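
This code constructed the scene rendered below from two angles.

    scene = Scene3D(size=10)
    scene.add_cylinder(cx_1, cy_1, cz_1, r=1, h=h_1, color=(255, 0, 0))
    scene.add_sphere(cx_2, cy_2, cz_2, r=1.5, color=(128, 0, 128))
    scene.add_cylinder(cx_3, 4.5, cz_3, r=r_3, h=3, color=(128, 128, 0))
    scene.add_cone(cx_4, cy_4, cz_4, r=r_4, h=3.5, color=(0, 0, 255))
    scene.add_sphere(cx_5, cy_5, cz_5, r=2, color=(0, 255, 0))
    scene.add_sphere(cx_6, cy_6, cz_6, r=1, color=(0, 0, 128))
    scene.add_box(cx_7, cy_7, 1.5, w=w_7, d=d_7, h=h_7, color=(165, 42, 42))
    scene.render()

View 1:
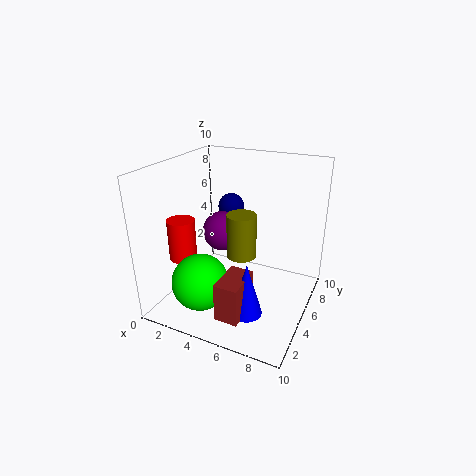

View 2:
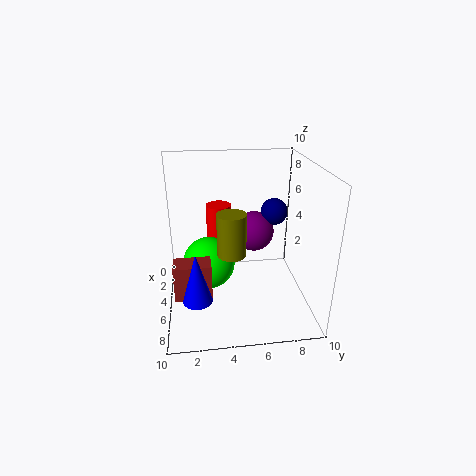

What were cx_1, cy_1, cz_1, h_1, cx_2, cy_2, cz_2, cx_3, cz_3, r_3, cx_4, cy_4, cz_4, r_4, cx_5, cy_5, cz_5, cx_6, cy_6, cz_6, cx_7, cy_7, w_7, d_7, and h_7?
cx_1 = 1, cy_1 = 4, cz_1 = 3, h_1 = 3, cx_2 = 3, cy_2 = 6.5, cz_2 = 4.5, cx_3 = 5.5, cz_3 = 4, r_3 = 1, cx_4 = 7, cy_4 = 2, cz_4 = 1.5, r_4 = 1, cx_5 = 3, cy_5 = 3, cz_5 = 2, cx_6 = 3, cy_6 = 8, cz_6 = 6, cx_7 = 5.5, cy_7 = 0.5, w_7 = 1.5, d_7 = 2.5, h_7 = 2.5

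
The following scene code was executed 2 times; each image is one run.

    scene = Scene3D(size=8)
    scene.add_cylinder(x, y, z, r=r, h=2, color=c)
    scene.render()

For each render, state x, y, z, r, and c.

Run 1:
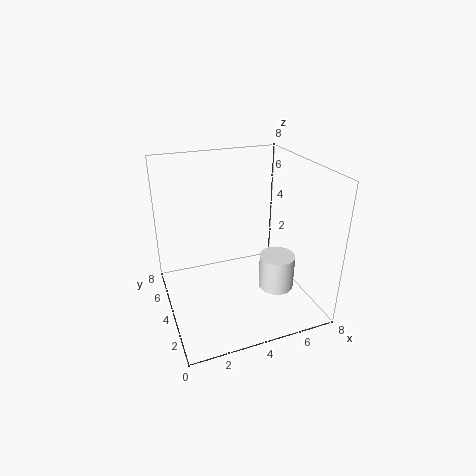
x = 6; y = 3; z = 1; r = 1; c = 'white'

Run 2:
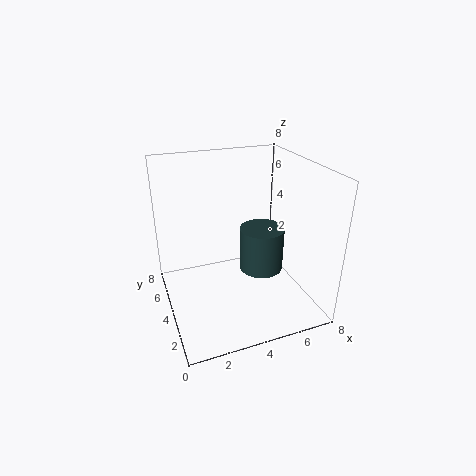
x = 4; y = 1; z = 4; r = 1; c = 'darkslategray'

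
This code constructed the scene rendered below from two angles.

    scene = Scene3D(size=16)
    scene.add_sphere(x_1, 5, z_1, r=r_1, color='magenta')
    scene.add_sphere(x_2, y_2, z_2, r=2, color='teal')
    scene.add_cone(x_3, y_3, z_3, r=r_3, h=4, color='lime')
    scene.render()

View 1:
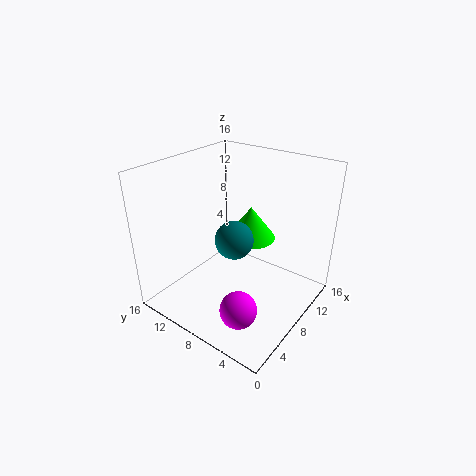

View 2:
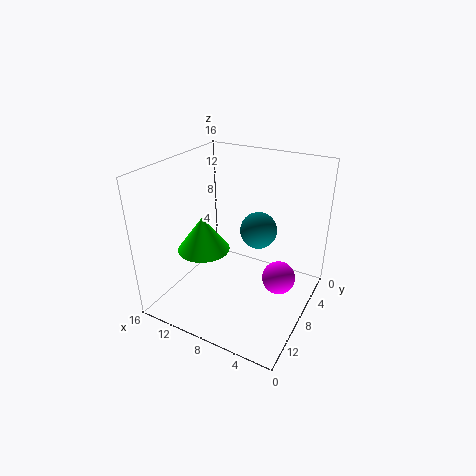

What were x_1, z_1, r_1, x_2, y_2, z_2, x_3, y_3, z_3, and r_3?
x_1 = 4; z_1 = 2; r_1 = 2; x_2 = 6; y_2 = 7; z_2 = 9; x_3 = 12; y_3 = 9; z_3 = 6; r_3 = 3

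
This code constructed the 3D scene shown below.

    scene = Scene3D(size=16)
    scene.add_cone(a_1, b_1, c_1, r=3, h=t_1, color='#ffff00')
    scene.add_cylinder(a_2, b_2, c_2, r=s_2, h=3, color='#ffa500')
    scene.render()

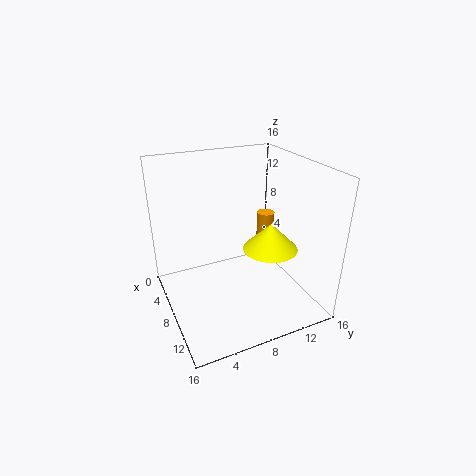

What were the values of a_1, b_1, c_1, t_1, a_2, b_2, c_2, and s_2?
a_1 = 10, b_1 = 11, c_1 = 7, t_1 = 3, a_2 = 7, b_2 = 12, c_2 = 7, s_2 = 1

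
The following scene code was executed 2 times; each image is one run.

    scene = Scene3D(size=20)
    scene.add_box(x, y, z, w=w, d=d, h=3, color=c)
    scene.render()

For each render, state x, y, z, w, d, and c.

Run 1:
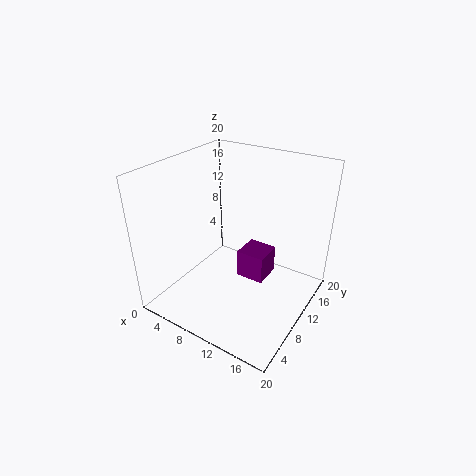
x = 15
y = 2
z = 11
w = 3
d = 3
c = 'purple'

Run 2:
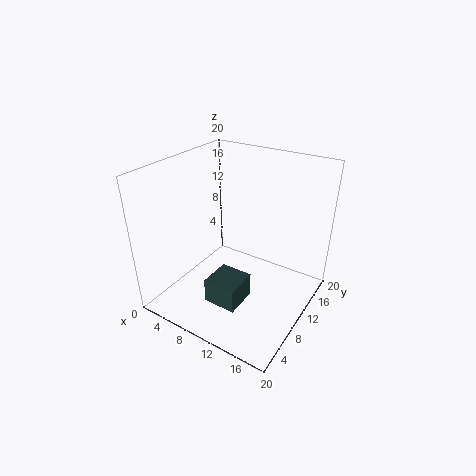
x = 11
y = 1
z = 6
w = 4
d = 4
c = 'darkslategray'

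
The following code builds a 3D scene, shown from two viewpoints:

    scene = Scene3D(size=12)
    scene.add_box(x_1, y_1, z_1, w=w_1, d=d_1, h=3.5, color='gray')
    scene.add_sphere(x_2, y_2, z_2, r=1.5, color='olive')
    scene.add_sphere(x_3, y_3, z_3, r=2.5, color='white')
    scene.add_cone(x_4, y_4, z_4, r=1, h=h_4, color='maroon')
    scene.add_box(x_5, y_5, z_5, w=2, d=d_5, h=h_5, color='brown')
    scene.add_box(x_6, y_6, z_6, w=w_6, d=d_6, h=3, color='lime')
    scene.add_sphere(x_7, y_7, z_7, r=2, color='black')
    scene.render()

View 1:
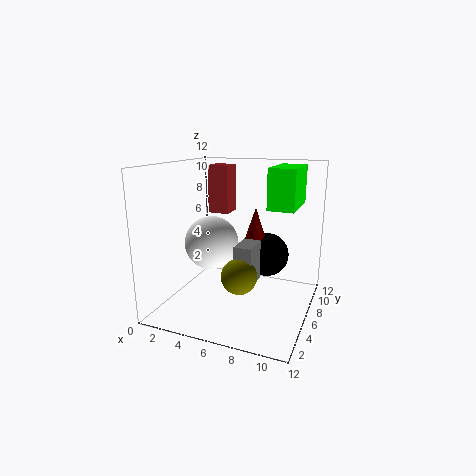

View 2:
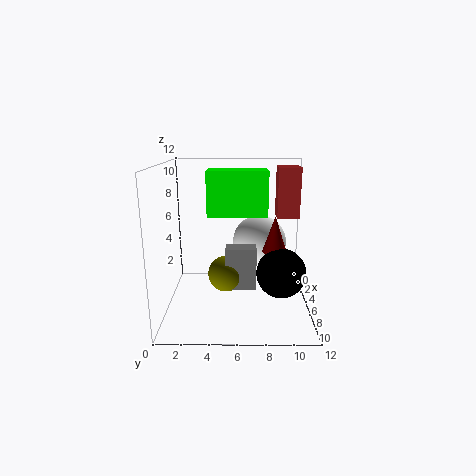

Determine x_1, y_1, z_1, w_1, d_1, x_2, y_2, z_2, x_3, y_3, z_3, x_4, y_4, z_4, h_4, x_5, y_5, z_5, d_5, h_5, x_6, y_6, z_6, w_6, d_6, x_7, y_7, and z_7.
x_1 = 6
y_1 = 5
z_1 = 2
w_1 = 1.5
d_1 = 2.5
x_2 = 6.5
y_2 = 5
z_2 = 3
x_3 = 2.5
y_3 = 8
z_3 = 4.5
x_4 = 6.5
y_4 = 9
z_4 = 5
h_4 = 3
x_5 = 1.5
y_5 = 9.5
z_5 = 7
d_5 = 2
h_5 = 4.5
x_6 = 9
y_6 = 4
z_6 = 9
w_6 = 2
d_6 = 4
x_7 = 7.5
y_7 = 9.5
z_7 = 3.5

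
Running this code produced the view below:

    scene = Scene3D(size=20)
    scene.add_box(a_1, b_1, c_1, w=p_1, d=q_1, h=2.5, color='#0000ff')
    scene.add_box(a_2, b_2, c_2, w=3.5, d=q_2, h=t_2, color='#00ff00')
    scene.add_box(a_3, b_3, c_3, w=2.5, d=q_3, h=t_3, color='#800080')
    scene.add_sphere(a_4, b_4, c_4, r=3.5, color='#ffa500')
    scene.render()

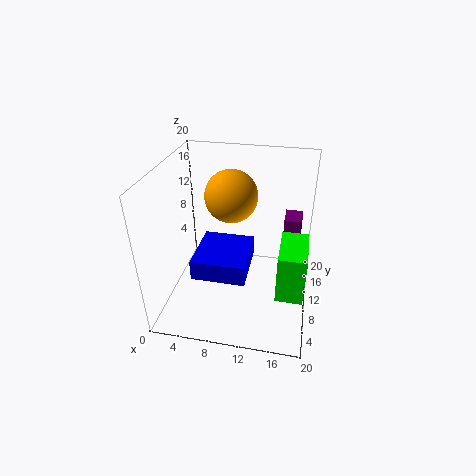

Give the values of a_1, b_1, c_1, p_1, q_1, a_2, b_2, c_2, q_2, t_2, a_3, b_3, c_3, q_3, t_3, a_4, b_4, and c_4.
a_1 = 6
b_1 = 1.5
c_1 = 9
p_1 = 6.5
q_1 = 7
a_2 = 16
b_2 = 4
c_2 = 5
q_2 = 6.5
t_2 = 6.5
a_3 = 16
b_3 = 13.5
c_3 = 8.5
q_3 = 3.5
t_3 = 3
a_4 = 9
b_4 = 10.5
c_4 = 16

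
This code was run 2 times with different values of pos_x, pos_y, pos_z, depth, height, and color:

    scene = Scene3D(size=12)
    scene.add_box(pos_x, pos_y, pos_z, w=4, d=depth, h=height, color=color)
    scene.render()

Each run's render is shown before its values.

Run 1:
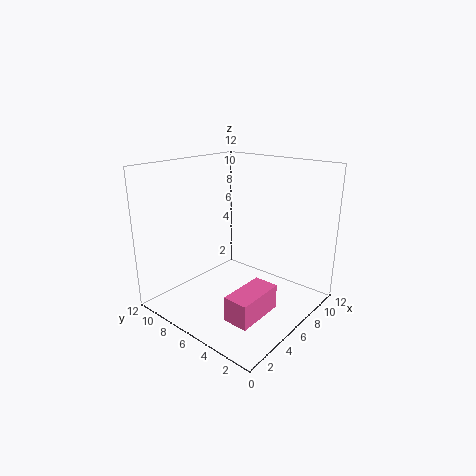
pos_x = 2
pos_y = 2
pos_z = 1
depth = 2
height = 2
color = 'hotpink'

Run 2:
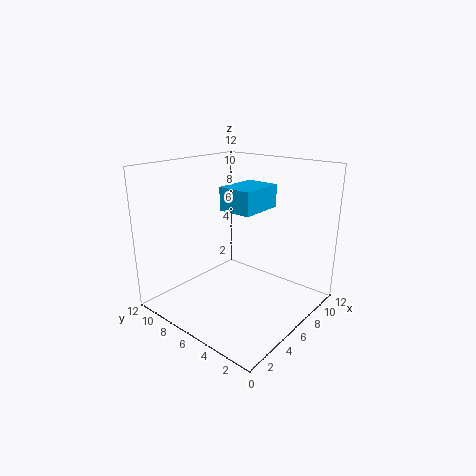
pos_x = 6
pos_y = 5
pos_z = 8
depth = 3
height = 2
color = 'deepskyblue'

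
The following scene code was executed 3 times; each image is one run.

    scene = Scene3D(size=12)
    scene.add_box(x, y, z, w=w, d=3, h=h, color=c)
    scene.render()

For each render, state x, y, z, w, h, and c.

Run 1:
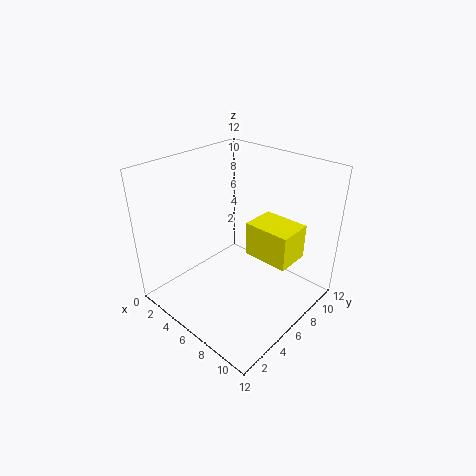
x = 6; y = 7; z = 4; w = 4; h = 3; c = 'yellow'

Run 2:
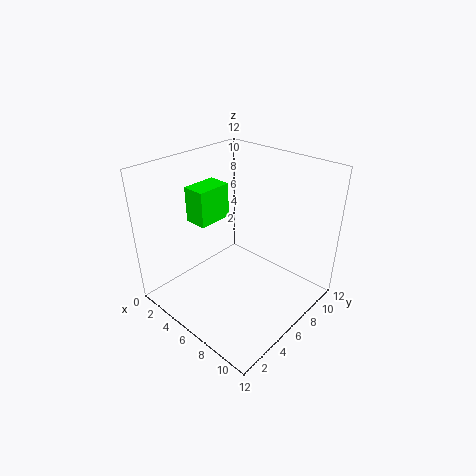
x = 2; y = 4; z = 7; w = 2; h = 3; c = 'lime'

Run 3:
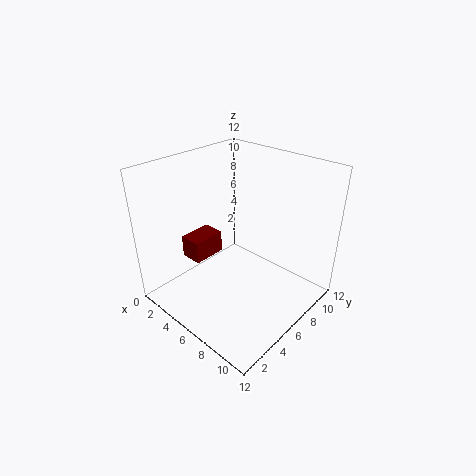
x = 1; y = 4; z = 3; w = 2; h = 2; c = 'maroon'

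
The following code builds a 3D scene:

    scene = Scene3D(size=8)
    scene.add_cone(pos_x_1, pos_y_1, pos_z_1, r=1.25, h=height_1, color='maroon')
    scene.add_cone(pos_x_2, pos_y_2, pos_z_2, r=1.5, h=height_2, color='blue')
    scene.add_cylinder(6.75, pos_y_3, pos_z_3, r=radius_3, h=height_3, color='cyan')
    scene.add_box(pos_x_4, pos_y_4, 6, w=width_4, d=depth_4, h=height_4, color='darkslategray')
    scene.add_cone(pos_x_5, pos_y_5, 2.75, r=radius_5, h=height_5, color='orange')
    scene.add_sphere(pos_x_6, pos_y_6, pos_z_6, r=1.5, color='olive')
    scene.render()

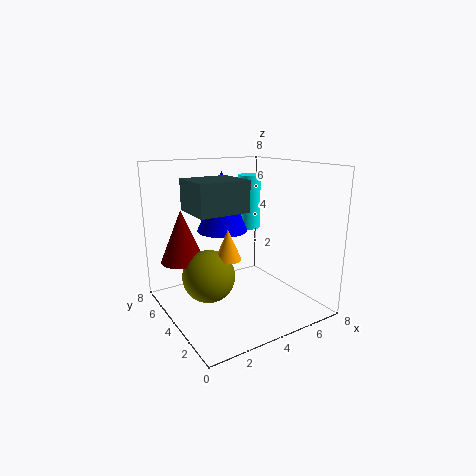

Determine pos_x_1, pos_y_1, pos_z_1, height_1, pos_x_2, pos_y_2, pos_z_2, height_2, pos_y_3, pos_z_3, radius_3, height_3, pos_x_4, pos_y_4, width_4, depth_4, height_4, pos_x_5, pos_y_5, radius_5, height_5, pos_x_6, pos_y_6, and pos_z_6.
pos_x_1 = 1.5; pos_y_1 = 6; pos_z_1 = 2.5; height_1 = 3; pos_x_2 = 4; pos_y_2 = 5.75; pos_z_2 = 4; height_2 = 3.5; pos_y_3 = 7; pos_z_3 = 3.5; radius_3 = 0.75; height_3 = 3.5; pos_x_4 = 0.75; pos_y_4 = 1.75; width_4 = 2.5; depth_4 = 2.25; height_4 = 1.5; pos_x_5 = 3.5; pos_y_5 = 4.25; radius_5 = 0.75; height_5 = 1.75; pos_x_6 = 2.5; pos_y_6 = 4.75; pos_z_6 = 1.75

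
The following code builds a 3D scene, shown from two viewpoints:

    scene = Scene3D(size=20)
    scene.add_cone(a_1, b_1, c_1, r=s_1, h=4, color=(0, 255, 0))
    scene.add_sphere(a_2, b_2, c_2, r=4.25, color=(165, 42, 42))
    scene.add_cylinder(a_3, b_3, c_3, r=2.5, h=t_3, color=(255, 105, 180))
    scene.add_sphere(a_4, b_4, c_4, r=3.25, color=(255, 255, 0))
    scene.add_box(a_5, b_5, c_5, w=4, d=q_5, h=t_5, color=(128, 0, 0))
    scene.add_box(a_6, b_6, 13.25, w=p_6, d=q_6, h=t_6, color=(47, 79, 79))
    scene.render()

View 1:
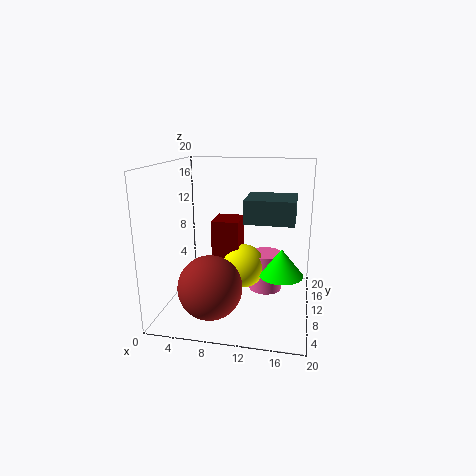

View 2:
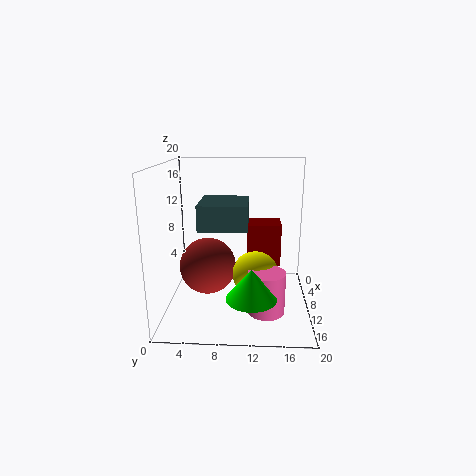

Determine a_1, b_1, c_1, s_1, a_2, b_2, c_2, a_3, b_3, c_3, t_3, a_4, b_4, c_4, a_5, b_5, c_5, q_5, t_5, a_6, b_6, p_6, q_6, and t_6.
a_1 = 16; b_1 = 12; c_1 = 4; s_1 = 3.25; a_2 = 7.25; b_2 = 5.25; c_2 = 4.5; a_3 = 13.5; b_3 = 14; c_3 = 0.75; t_3 = 5.75; a_4 = 10.25; b_4 = 12.5; c_4 = 4.75; a_5 = 5.75; b_5 = 11.25; c_5 = 5.75; q_5 = 4.75; t_5 = 6; a_6 = 11.5; b_6 = 5.75; p_6 = 6.25; q_6 = 5.75; t_6 = 3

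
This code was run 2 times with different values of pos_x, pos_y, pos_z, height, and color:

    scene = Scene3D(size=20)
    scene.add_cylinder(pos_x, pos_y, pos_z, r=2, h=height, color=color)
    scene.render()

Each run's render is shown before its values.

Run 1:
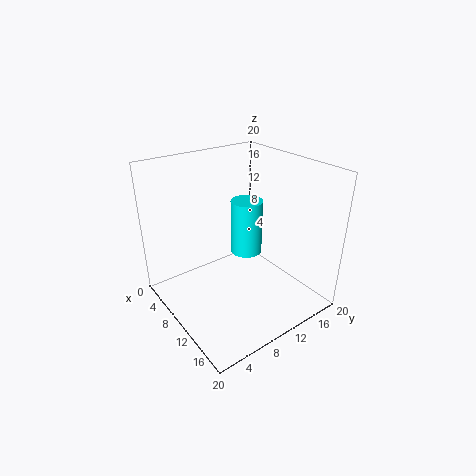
pos_x = 12.5, pos_y = 9.5, pos_z = 9.5, height = 7, color = 'cyan'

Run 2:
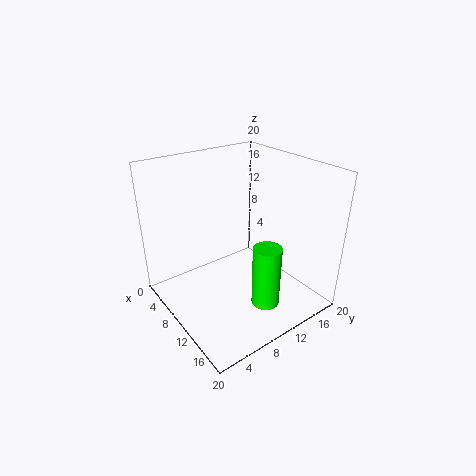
pos_x = 14, pos_y = 12, pos_z = 0.5, height = 9, color = 'lime'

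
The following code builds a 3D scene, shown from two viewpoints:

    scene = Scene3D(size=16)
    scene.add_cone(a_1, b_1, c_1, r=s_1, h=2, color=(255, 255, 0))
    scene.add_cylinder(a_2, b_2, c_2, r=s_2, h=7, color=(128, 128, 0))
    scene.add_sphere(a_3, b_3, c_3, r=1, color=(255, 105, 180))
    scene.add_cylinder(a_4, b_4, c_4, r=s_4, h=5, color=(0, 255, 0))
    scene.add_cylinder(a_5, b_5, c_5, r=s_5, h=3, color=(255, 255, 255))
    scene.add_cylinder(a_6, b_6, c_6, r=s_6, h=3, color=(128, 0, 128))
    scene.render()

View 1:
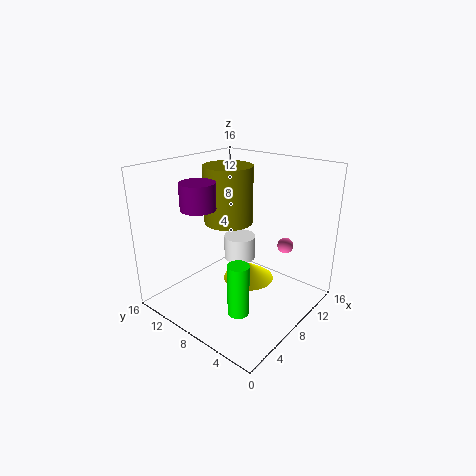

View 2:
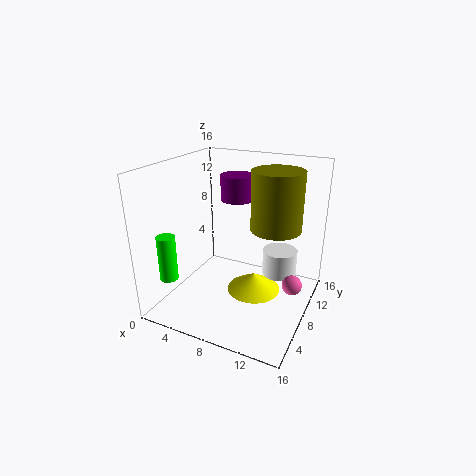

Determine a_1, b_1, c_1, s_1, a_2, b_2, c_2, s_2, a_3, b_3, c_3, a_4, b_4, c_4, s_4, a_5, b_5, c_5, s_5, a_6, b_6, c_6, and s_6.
a_1 = 10
b_1 = 8
c_1 = 2
s_1 = 3
a_2 = 11
b_2 = 12
c_2 = 8
s_2 = 3
a_3 = 15
b_3 = 6
c_3 = 5
a_4 = 2
b_4 = 3
c_4 = 4
s_4 = 1
a_5 = 12
b_5 = 11
c_5 = 3
s_5 = 2
a_6 = 6
b_6 = 12
c_6 = 11
s_6 = 2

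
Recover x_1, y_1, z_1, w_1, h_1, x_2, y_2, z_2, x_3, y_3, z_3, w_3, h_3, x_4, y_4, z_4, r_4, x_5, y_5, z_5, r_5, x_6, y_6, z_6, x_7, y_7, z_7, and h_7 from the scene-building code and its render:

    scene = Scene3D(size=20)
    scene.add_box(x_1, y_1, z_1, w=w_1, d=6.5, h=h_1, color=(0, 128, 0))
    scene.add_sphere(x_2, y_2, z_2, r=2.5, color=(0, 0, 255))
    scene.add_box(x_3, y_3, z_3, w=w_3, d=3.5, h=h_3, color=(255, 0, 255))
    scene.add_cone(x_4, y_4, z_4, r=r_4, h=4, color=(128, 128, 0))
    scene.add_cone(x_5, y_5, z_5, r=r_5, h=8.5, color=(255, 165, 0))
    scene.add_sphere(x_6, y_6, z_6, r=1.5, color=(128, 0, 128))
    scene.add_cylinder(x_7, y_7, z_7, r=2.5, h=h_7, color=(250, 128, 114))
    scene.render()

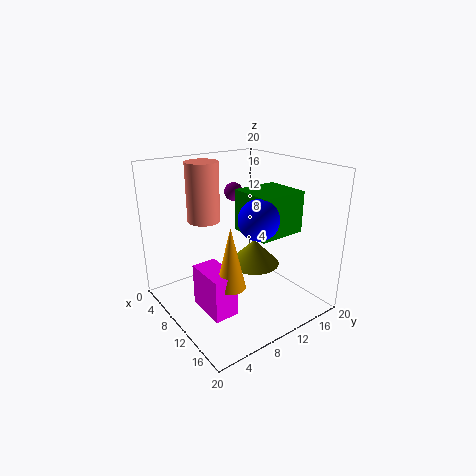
x_1 = 10, y_1 = 9.5, z_1 = 11.5, w_1 = 6, h_1 = 5.5, x_2 = 15.5, y_2 = 9, z_2 = 14.5, x_3 = 7.5, y_3 = 4, z_3 = 0.5, w_3 = 6, h_3 = 6, x_4 = 7.5, y_4 = 15, z_4 = 3.5, r_4 = 4, x_5 = 12.5, y_5 = 7, z_5 = 4.5, r_5 = 2, x_6 = 2, y_6 = 15, z_6 = 14, x_7 = 2.5, y_7 = 9, z_7 = 10.5, h_7 = 9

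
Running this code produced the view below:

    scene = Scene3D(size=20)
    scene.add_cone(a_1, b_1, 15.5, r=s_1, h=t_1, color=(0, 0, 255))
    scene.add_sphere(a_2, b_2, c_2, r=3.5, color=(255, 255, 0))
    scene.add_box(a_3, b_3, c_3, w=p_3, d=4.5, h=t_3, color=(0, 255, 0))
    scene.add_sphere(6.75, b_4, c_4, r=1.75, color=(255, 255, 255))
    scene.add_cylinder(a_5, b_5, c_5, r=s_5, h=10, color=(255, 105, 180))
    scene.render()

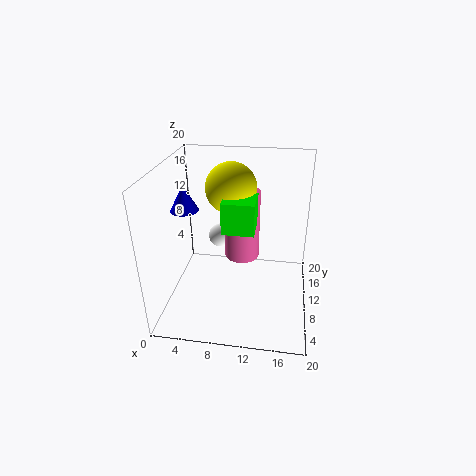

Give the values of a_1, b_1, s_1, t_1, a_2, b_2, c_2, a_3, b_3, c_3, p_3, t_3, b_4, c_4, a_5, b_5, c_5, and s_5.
a_1 = 4
b_1 = 6.25
s_1 = 1.75
t_1 = 3.25
a_2 = 8.75
b_2 = 12
c_2 = 16.5
a_3 = 8.25
b_3 = 7
c_3 = 12
p_3 = 4.25
t_3 = 4.25
b_4 = 13.5
c_4 = 8.25
a_5 = 10.25
b_5 = 12.25
c_5 = 6
s_5 = 2.5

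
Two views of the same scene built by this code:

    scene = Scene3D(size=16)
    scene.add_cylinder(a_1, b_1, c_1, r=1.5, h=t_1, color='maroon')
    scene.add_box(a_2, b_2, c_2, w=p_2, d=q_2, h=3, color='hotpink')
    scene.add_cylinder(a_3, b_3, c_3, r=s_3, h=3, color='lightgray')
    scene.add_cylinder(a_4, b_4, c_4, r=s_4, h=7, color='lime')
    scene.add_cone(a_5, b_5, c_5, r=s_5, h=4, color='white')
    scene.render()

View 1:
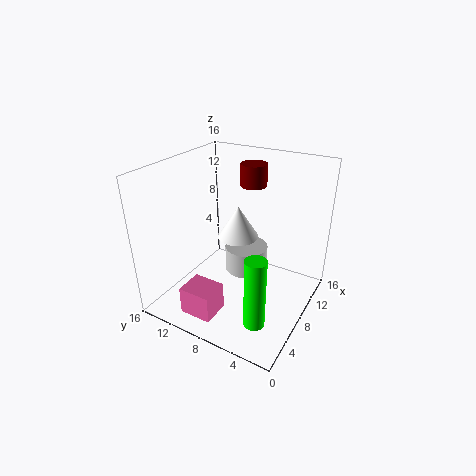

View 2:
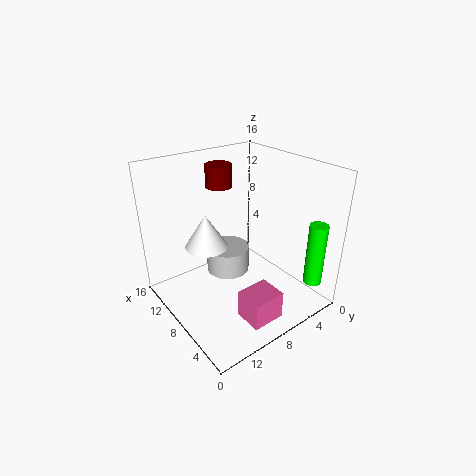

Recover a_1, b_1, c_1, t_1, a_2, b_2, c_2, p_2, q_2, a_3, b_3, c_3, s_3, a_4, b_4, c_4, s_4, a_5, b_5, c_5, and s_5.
a_1 = 11.5
b_1 = 8
c_1 = 13
t_1 = 2.5
a_2 = 1
b_2 = 7.5
c_2 = 1.5
p_2 = 3
q_2 = 3.5
a_3 = 10
b_3 = 8
c_3 = 3
s_3 = 2.5
a_4 = 1.5
b_4 = 2.5
c_4 = 3.5
s_4 = 1
a_5 = 11.5
b_5 = 10
c_5 = 6
s_5 = 2.5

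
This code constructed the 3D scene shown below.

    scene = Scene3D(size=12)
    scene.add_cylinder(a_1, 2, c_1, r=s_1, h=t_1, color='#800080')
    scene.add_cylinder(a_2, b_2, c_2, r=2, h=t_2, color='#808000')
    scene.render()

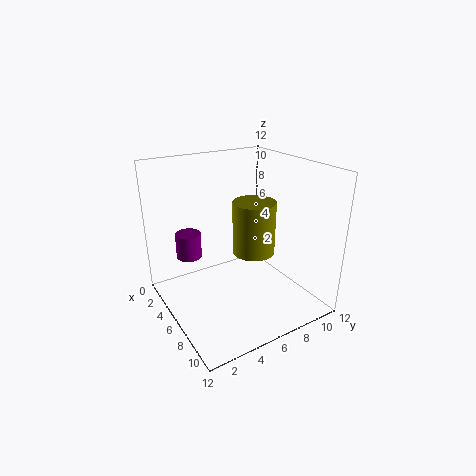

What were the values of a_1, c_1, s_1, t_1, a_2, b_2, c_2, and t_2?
a_1 = 5
c_1 = 5
s_1 = 1
t_1 = 2
a_2 = 4
b_2 = 9
c_2 = 3
t_2 = 5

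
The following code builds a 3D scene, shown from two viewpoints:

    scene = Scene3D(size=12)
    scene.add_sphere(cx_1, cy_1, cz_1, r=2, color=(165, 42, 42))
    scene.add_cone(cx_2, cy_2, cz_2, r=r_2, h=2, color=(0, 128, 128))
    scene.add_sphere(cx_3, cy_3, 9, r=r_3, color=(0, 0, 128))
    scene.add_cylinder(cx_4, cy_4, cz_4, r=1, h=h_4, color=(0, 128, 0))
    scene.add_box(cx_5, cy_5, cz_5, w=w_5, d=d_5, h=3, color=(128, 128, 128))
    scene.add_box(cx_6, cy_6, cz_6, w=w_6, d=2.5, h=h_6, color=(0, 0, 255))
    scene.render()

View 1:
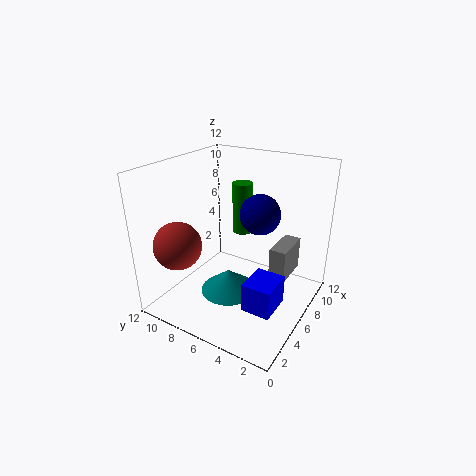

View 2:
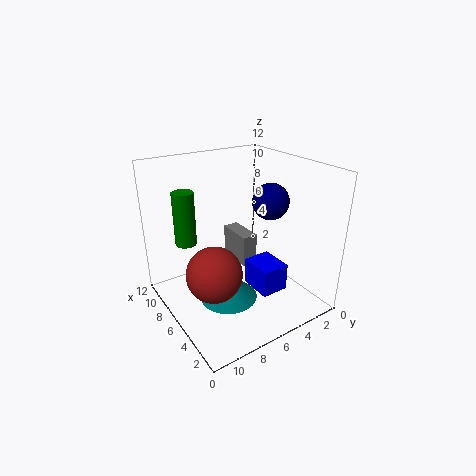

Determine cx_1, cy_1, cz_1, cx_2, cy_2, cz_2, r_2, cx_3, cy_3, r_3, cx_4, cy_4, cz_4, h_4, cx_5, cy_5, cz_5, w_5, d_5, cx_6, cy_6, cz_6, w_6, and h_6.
cx_1 = 3
cy_1 = 10
cz_1 = 5.5
cx_2 = 6
cy_2 = 7
cz_2 = 0.5
r_2 = 2.5
cx_3 = 5
cy_3 = 3.5
r_3 = 1.5
cx_4 = 11
cy_4 = 8.5
cz_4 = 4
h_4 = 5
cx_5 = 8
cy_5 = 2.5
cz_5 = 1.5
w_5 = 3.5
d_5 = 1.5
cx_6 = 4
cy_6 = 2
cz_6 = 0.5
w_6 = 3
h_6 = 2.5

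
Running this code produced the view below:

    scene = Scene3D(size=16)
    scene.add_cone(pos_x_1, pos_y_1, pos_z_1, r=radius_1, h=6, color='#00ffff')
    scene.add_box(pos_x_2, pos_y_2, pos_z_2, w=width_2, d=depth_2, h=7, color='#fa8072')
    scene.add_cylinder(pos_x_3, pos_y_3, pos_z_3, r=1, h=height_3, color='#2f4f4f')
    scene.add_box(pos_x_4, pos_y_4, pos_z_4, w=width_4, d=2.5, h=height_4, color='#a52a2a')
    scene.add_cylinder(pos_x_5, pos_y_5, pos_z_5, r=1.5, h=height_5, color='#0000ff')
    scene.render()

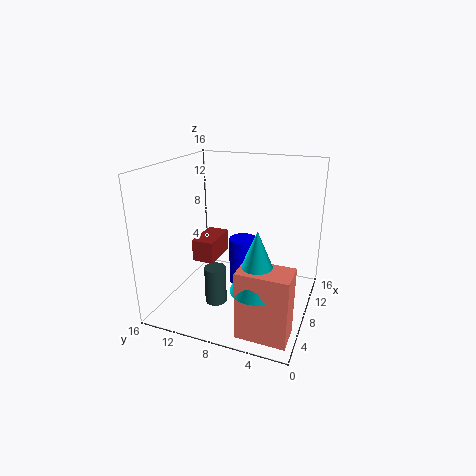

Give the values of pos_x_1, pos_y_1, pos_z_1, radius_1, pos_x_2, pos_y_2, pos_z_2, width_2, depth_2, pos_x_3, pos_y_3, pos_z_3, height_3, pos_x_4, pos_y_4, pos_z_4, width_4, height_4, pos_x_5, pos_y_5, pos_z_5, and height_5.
pos_x_1 = 2.5
pos_y_1 = 4
pos_z_1 = 5.5
radius_1 = 2.5
pos_x_2 = 0.5
pos_y_2 = 0.5
pos_z_2 = 1
width_2 = 3
depth_2 = 5
pos_x_3 = 1
pos_y_3 = 7.5
pos_z_3 = 4.5
height_3 = 3.5
pos_x_4 = 6.5
pos_y_4 = 10.5
pos_z_4 = 5
width_4 = 4.5
height_4 = 2.5
pos_x_5 = 7
pos_y_5 = 7
pos_z_5 = 3.5
height_5 = 5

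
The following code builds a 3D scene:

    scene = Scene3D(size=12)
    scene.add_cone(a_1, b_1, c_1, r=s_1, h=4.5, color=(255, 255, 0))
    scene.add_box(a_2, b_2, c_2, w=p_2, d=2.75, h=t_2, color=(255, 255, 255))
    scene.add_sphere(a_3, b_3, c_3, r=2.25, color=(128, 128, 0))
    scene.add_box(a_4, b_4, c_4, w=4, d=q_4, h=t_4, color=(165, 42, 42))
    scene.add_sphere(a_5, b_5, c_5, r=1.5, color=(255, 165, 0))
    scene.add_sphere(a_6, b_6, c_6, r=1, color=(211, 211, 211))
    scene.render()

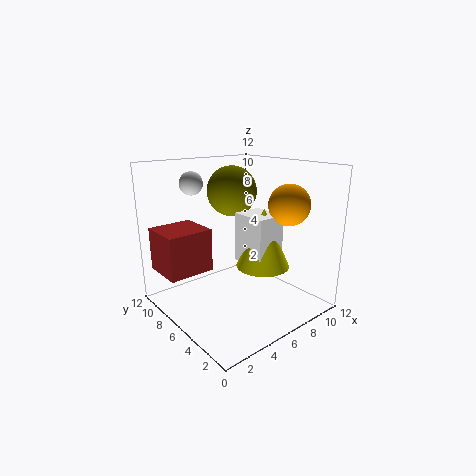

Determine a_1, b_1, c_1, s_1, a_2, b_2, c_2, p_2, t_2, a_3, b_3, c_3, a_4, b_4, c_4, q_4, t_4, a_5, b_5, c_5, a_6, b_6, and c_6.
a_1 = 5.75, b_1 = 2.75, c_1 = 4.75, s_1 = 2, a_2 = 4.5, b_2 = 1.75, c_2 = 5, p_2 = 2.25, t_2 = 3.75, a_3 = 7.75, b_3 = 9, c_3 = 9.25, a_4 = 0.75, b_4 = 8, c_4 = 2.75, q_4 = 3.75, t_4 = 3.75, a_5 = 7, b_5 = 1.5, c_5 = 9.5, a_6 = 4, b_6 = 9.75, c_6 = 10.25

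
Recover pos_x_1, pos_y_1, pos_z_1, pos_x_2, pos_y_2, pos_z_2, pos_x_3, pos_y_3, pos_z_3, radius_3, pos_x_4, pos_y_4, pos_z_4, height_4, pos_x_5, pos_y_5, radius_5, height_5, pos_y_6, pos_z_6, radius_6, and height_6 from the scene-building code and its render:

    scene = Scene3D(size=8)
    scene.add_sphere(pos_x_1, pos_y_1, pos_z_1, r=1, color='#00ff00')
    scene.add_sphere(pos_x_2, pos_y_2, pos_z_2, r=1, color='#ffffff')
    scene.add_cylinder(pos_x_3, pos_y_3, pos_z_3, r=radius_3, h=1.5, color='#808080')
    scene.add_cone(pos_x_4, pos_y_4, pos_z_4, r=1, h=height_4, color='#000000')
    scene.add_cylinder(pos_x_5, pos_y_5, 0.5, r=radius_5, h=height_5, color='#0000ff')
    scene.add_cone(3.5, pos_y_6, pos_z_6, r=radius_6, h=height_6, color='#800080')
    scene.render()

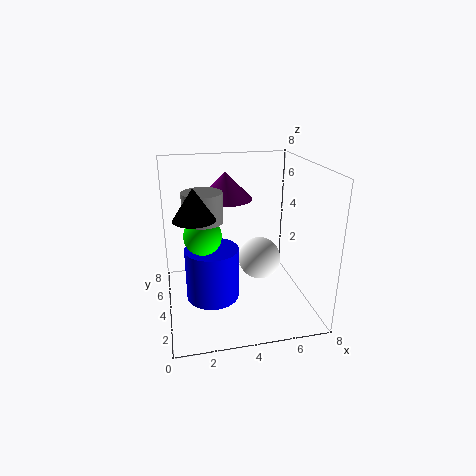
pos_x_1 = 2, pos_y_1 = 3.5, pos_z_1 = 4.5, pos_x_2 = 4.5, pos_y_2 = 1.5, pos_z_2 = 4, pos_x_3 = 2, pos_y_3 = 3, pos_z_3 = 5.5, radius_3 = 1, pos_x_4 = 1.5, pos_y_4 = 2, pos_z_4 = 6, height_4 = 1.5, pos_x_5 = 2.5, pos_y_5 = 4, radius_5 = 1.5, height_5 = 3, pos_y_6 = 5, pos_z_6 = 6, radius_6 = 1.5, height_6 = 1.5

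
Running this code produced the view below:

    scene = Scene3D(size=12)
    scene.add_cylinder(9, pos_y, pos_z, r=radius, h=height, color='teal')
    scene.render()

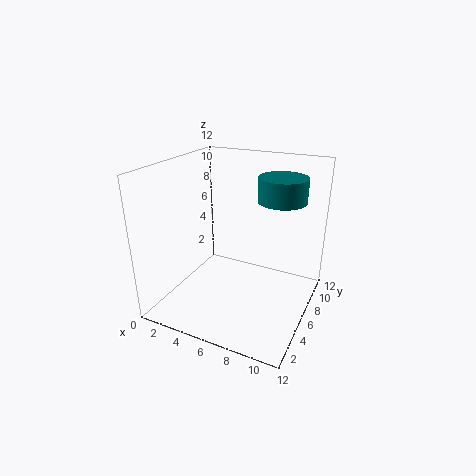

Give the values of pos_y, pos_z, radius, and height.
pos_y = 8
pos_z = 9
radius = 2
height = 2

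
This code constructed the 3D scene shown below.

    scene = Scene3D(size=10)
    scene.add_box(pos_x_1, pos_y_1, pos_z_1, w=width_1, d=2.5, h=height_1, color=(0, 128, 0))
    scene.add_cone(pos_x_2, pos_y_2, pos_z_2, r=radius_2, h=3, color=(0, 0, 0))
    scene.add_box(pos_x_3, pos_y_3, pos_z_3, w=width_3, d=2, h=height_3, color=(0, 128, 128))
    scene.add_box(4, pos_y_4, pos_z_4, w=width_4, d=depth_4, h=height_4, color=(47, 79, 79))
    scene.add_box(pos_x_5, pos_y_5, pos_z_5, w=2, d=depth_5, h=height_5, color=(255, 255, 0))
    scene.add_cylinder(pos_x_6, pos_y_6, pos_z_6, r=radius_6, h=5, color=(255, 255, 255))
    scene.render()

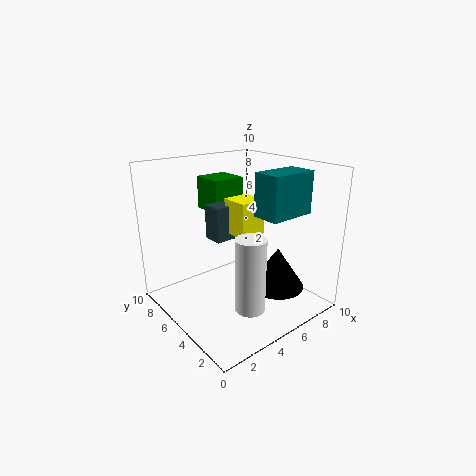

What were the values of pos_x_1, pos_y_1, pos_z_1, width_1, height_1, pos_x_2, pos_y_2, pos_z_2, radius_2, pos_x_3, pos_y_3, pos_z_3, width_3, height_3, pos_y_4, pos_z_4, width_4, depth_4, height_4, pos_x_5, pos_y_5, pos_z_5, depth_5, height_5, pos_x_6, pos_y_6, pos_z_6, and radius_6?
pos_x_1 = 5
pos_y_1 = 7.5
pos_z_1 = 6
width_1 = 2.5
height_1 = 2.5
pos_x_2 = 7.5
pos_y_2 = 3.5
pos_z_2 = 1
radius_2 = 2
pos_x_3 = 6
pos_y_3 = 2.5
pos_z_3 = 6.5
width_3 = 3.5
height_3 = 3
pos_y_4 = 6
pos_z_4 = 4.5
width_4 = 2.5
depth_4 = 1.5
height_4 = 2.5
pos_x_5 = 5
pos_y_5 = 4.5
pos_z_5 = 5
depth_5 = 2
height_5 = 2.5
pos_x_6 = 4
pos_y_6 = 2.5
pos_z_6 = 1
radius_6 = 1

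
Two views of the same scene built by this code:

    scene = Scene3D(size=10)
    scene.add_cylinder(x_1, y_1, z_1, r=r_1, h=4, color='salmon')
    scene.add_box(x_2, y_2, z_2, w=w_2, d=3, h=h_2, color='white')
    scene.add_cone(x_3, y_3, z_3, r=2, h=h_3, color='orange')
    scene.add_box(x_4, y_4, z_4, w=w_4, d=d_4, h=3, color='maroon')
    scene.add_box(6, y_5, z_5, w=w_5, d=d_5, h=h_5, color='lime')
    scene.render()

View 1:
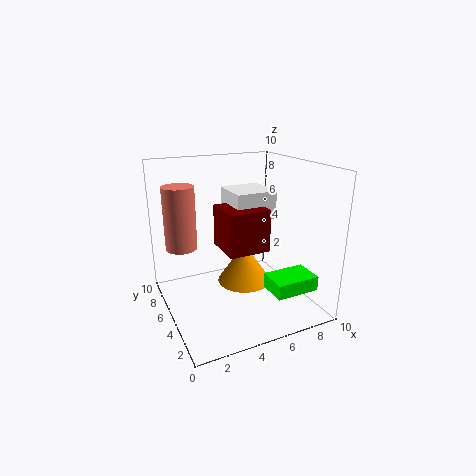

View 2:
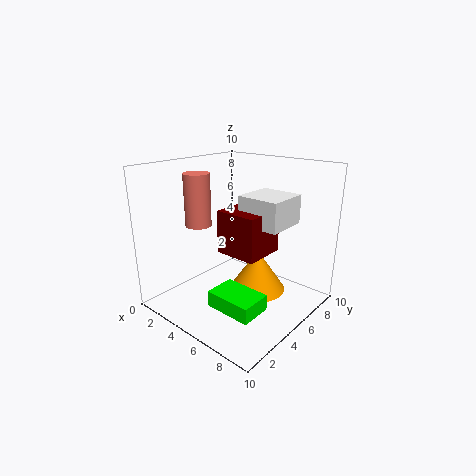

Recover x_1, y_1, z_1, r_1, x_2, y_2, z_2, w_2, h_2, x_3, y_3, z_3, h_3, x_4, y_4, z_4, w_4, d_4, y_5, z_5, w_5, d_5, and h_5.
x_1 = 1; y_1 = 5; z_1 = 5; r_1 = 1; x_2 = 5; y_2 = 5; z_2 = 6; w_2 = 3; h_2 = 2; x_3 = 6; y_3 = 6; z_3 = 1; h_3 = 3; x_4 = 4; y_4 = 4; z_4 = 4; w_4 = 3; d_4 = 3; y_5 = 1; z_5 = 2; w_5 = 3; d_5 = 2; h_5 = 1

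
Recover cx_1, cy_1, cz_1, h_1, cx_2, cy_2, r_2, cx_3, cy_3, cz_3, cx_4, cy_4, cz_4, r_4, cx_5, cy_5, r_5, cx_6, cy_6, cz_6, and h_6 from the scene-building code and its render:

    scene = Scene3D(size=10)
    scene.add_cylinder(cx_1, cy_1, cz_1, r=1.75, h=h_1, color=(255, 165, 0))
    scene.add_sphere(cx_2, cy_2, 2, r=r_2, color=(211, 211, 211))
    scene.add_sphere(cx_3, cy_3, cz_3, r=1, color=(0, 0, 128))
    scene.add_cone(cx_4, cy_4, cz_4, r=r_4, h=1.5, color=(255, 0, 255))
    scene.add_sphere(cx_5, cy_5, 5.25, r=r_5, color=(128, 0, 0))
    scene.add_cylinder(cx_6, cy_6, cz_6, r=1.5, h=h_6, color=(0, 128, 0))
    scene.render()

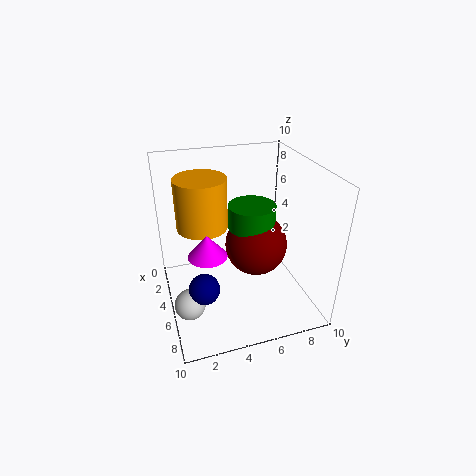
cx_1 = 4
cy_1 = 2.75
cz_1 = 5.75
h_1 = 3.5
cx_2 = 7.25
cy_2 = 1
r_2 = 1
cx_3 = 7.25
cy_3 = 2
cz_3 = 3
cx_4 = 6.5
cy_4 = 2.5
cz_4 = 5
r_4 = 1.25
cx_5 = 6.5
cy_5 = 5.75
r_5 = 2
cx_6 = 6.25
cy_6 = 5.5
cz_6 = 6.5
h_6 = 1.5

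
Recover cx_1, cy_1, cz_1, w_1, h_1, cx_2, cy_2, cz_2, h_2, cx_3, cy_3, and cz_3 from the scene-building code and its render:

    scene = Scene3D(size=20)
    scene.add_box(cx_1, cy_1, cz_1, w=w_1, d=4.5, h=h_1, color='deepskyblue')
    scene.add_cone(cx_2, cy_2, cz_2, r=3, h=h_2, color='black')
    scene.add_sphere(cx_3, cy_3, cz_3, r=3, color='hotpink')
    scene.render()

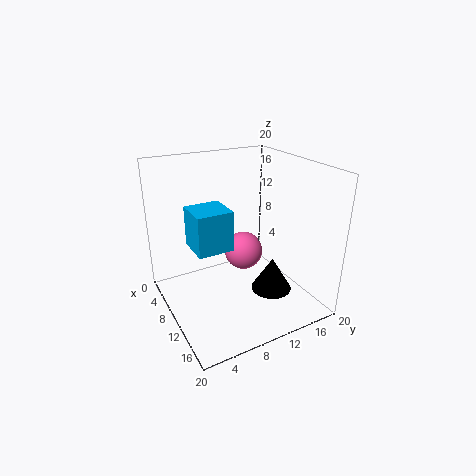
cx_1 = 10
cy_1 = 2.5
cz_1 = 11
w_1 = 4.5
h_1 = 5
cx_2 = 11.5
cy_2 = 15
cz_2 = 1
h_2 = 5
cx_3 = 5.5
cy_3 = 13.5
cz_3 = 5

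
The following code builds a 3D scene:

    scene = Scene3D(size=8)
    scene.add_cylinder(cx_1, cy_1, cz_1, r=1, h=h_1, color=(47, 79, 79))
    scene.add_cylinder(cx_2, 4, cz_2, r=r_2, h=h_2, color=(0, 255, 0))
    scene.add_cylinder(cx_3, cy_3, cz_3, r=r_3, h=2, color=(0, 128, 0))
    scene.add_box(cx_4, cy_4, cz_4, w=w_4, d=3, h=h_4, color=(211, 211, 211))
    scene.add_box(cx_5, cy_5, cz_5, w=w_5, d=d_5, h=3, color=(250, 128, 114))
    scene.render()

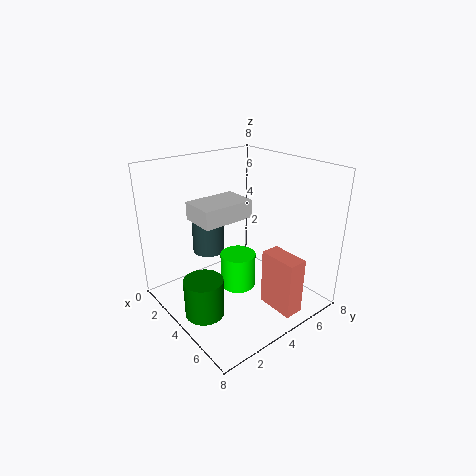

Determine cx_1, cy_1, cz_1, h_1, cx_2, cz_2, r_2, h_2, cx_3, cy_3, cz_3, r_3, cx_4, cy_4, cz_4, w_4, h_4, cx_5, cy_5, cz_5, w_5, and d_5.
cx_1 = 1; cy_1 = 4; cz_1 = 2; h_1 = 2; cx_2 = 4; cz_2 = 1; r_2 = 1; h_2 = 2; cx_3 = 5; cy_3 = 1; cz_3 = 1; r_3 = 1; cx_4 = 2; cy_4 = 2; cz_4 = 5; w_4 = 2; h_4 = 1; cx_5 = 6; cy_5 = 4; cz_5 = 1; w_5 = 2; d_5 = 1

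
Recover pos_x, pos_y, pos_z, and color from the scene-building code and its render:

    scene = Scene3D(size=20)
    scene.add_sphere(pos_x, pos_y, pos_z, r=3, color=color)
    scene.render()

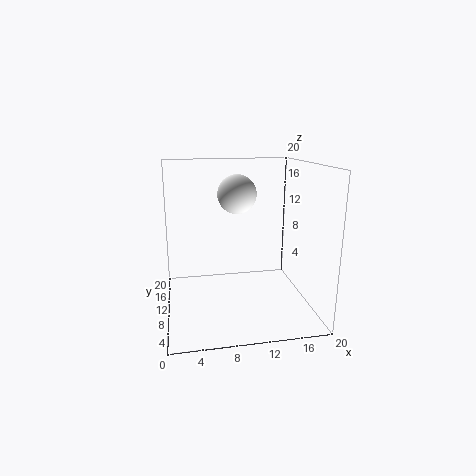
pos_x = 11, pos_y = 16, pos_z = 15, color = 'white'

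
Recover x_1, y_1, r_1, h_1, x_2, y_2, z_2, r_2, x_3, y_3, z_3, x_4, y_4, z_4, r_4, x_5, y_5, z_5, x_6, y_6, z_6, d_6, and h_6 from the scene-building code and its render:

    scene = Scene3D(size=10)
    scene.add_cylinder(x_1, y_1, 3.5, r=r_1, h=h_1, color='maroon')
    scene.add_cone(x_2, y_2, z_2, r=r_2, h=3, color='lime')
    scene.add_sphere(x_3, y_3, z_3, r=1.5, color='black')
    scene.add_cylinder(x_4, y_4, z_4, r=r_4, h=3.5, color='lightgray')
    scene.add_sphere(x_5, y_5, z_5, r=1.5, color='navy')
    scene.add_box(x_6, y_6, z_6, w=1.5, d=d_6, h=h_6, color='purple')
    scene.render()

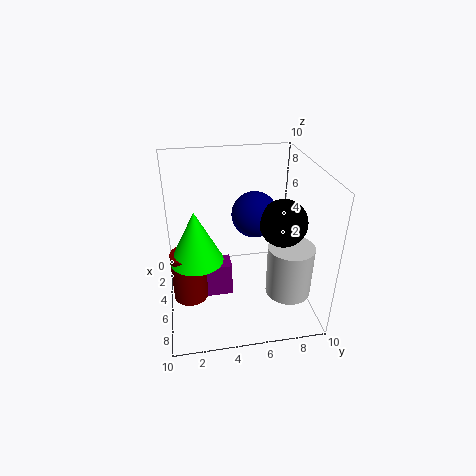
x_1 = 8.5, y_1 = 1.5, r_1 = 1, h_1 = 3, x_2 = 8.5, y_2 = 2, z_2 = 6, r_2 = 1.5, x_3 = 7, y_3 = 7.5, z_3 = 7, x_4 = 7.5, y_4 = 8, z_4 = 2, r_4 = 1.5, x_5 = 5.5, y_5 = 6, z_5 = 7, x_6 = 4, y_6 = 2, z_6 = 0.5, d_6 = 2.5, h_6 = 2.5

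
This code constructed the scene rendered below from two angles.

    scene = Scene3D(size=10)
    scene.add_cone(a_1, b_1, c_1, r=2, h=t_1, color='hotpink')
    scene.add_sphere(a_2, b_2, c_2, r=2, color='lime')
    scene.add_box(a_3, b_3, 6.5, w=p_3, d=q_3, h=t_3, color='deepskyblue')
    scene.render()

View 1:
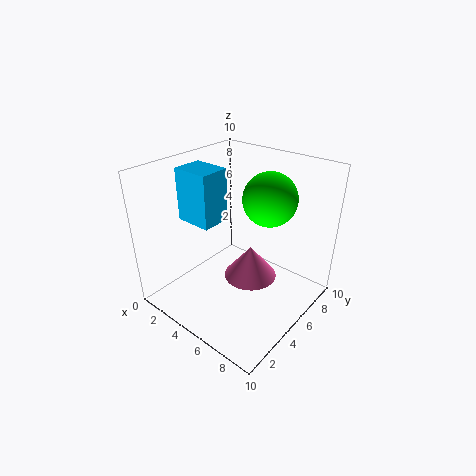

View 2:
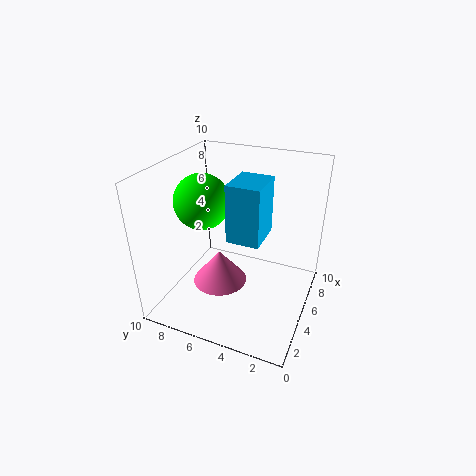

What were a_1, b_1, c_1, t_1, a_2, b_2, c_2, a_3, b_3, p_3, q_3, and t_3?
a_1 = 5; b_1 = 6.5; c_1 = 1; t_1 = 2.5; a_2 = 5.5; b_2 = 8; c_2 = 7; a_3 = 2; b_3 = 2.5; p_3 = 2.5; q_3 = 2; t_3 = 3.5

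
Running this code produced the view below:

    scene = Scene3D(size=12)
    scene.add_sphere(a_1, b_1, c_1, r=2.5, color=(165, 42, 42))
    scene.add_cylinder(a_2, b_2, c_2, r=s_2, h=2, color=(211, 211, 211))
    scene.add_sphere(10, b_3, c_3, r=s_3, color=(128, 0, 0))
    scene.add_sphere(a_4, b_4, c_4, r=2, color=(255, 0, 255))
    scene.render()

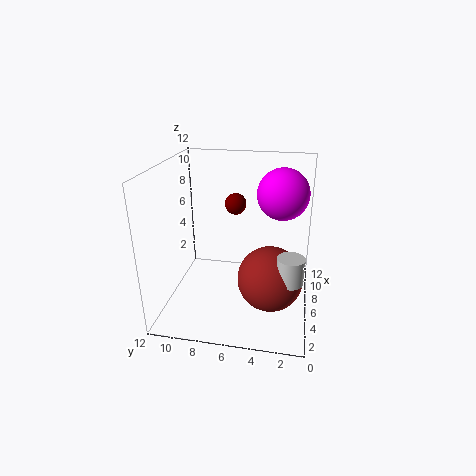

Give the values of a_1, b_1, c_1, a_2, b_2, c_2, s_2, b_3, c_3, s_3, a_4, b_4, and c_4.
a_1 = 3.5
b_1 = 3
c_1 = 4
a_2 = 2.5
b_2 = 1.5
c_2 = 4.5
s_2 = 1
b_3 = 7
c_3 = 7.5
s_3 = 1
a_4 = 6
b_4 = 2.5
c_4 = 10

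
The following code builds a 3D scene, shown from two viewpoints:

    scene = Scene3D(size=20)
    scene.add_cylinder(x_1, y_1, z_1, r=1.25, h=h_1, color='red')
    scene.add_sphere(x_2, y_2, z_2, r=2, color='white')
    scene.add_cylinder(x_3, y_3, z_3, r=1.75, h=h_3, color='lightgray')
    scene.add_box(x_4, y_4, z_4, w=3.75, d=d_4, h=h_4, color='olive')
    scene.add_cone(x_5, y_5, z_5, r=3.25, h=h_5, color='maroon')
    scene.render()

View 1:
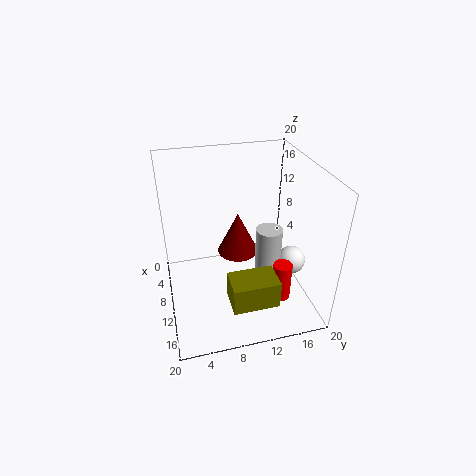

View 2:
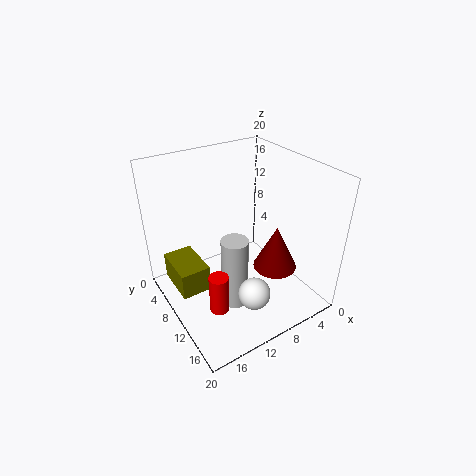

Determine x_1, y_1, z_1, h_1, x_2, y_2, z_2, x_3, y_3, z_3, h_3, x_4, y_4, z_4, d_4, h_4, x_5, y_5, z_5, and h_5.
x_1 = 15.75; y_1 = 14.5; z_1 = 3.5; h_1 = 5.25; x_2 = 12.25; y_2 = 17.25; z_2 = 6.5; x_3 = 12.75; y_3 = 13.5; z_3 = 2.75; h_3 = 9.75; x_4 = 16; y_4 = 7; z_4 = 5.75; d_4 = 5.75; h_4 = 3.5; x_5 = 4.25; y_5 = 11.5; z_5 = 3.75; h_5 = 6.75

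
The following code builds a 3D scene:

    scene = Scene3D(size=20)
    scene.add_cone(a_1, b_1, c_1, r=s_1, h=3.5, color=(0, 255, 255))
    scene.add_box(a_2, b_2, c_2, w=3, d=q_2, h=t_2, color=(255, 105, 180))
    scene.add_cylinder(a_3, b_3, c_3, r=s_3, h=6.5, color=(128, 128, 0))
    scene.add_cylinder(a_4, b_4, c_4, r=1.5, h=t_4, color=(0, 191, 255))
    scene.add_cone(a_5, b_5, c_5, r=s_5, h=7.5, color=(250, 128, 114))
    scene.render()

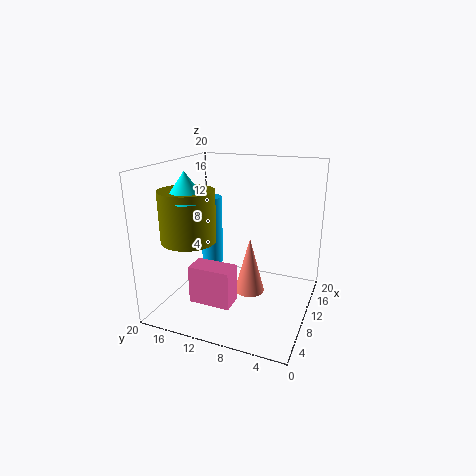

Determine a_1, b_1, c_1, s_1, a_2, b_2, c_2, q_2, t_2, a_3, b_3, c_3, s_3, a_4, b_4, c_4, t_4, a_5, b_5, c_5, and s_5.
a_1 = 3.5, b_1 = 14, c_1 = 16.5, s_1 = 2.5, a_2 = 3, b_2 = 8.5, c_2 = 3, q_2 = 5.5, t_2 = 5, a_3 = 4.5, b_3 = 14.5, c_3 = 11, s_3 = 3.5, a_4 = 10, b_4 = 14, c_4 = 6, t_4 = 9.5, a_5 = 8, b_5 = 7.5, c_5 = 3.5, s_5 = 2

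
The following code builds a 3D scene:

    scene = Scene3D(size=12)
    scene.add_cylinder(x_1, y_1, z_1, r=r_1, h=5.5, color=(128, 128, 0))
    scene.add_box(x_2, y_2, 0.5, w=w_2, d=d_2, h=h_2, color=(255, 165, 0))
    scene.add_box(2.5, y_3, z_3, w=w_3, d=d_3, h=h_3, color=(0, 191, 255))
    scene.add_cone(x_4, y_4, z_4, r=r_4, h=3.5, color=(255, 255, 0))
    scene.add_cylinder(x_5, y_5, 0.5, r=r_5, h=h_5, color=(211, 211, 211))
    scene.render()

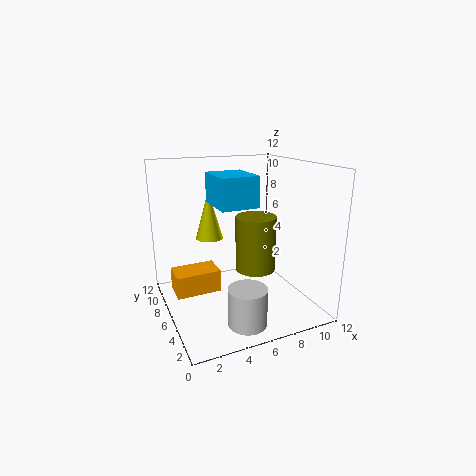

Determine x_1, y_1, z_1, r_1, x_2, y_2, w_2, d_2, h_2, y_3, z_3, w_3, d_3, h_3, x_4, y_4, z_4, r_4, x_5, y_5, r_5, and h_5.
x_1 = 9.5
y_1 = 9.5
z_1 = 1
r_1 = 2
x_2 = 1
y_2 = 7.5
w_2 = 4
d_2 = 2.5
h_2 = 2
y_3 = 0.5
z_3 = 10
w_3 = 2.5
d_3 = 3
h_3 = 2
x_4 = 3
y_4 = 4.5
z_4 = 7
r_4 = 1
x_5 = 5
y_5 = 2
r_5 = 1.5
h_5 = 3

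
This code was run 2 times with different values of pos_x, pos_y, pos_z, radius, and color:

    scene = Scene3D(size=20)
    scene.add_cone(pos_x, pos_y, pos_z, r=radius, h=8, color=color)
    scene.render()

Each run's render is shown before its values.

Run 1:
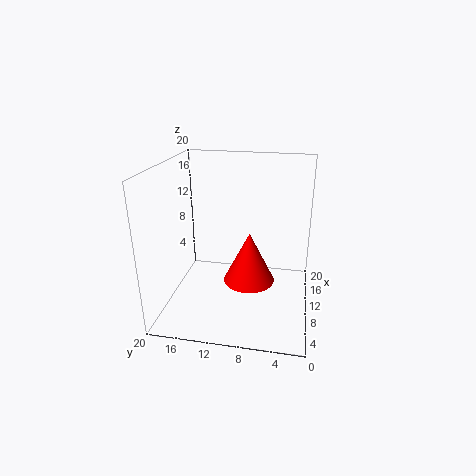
pos_x = 14; pos_y = 9; pos_z = 1; radius = 4; color = 'red'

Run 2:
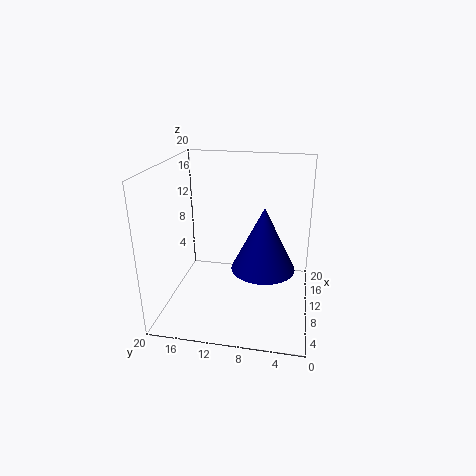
pos_x = 6; pos_y = 6; pos_z = 8; radius = 4; color = 'navy'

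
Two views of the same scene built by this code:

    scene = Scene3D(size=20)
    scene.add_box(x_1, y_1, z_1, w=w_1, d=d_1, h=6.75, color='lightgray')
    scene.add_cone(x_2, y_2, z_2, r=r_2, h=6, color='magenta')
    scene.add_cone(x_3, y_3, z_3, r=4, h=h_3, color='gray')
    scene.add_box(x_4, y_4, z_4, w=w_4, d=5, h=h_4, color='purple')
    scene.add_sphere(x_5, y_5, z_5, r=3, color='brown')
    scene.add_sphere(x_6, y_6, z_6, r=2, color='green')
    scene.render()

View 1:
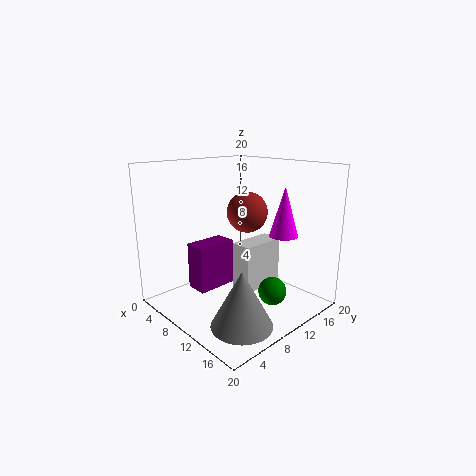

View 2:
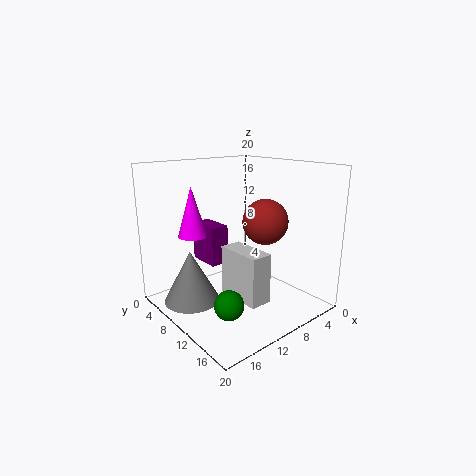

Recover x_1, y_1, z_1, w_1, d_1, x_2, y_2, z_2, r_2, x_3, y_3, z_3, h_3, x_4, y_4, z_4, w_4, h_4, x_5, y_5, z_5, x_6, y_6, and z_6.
x_1 = 9.5
y_1 = 9.5
z_1 = 2.5
w_1 = 3
d_1 = 6.5
x_2 = 17.5
y_2 = 10.5
z_2 = 12
r_2 = 1.75
x_3 = 15.25
y_3 = 5.75
z_3 = 0.5
h_3 = 7.5
x_4 = 9.5
y_4 = 2
z_4 = 5.25
w_4 = 2.75
h_4 = 5.75
x_5 = 8.25
y_5 = 13.5
z_5 = 12.75
x_6 = 14
y_6 = 13
z_6 = 2.25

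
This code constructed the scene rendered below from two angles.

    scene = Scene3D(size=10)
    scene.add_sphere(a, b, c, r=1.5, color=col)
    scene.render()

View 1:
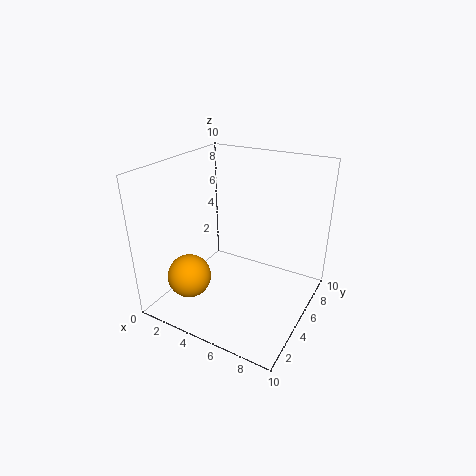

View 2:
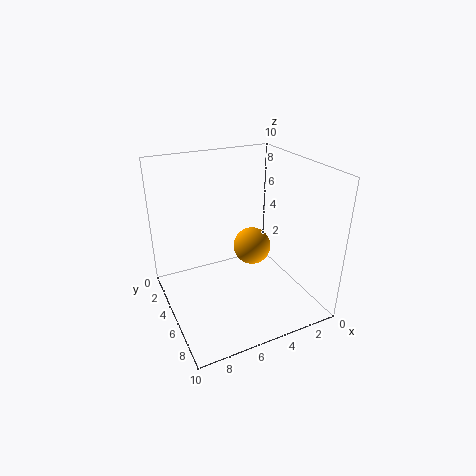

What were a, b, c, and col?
a = 2.5, b = 2.5, c = 2.5, col = 'orange'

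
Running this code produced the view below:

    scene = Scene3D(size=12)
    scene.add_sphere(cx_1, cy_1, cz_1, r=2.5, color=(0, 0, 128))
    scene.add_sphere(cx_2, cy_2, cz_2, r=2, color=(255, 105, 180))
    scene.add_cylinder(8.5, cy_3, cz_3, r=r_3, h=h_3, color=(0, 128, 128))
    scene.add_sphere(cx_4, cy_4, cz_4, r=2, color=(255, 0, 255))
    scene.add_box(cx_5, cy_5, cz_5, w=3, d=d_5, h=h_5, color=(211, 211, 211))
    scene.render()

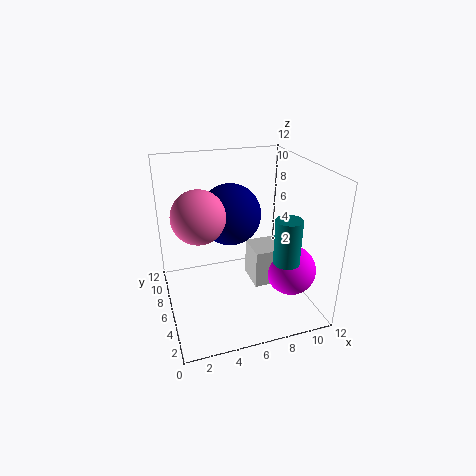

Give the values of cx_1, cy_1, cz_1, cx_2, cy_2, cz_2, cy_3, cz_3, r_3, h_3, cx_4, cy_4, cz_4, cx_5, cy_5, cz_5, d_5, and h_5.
cx_1 = 5.5, cy_1 = 6.5, cz_1 = 8, cx_2 = 2.5, cy_2 = 4.5, cz_2 = 9, cy_3 = 2, cz_3 = 5.5, r_3 = 1, h_3 = 3.5, cx_4 = 9.5, cy_4 = 3, cz_4 = 4, cx_5 = 6.5, cy_5 = 3, cz_5 = 3, d_5 = 2.5, h_5 = 3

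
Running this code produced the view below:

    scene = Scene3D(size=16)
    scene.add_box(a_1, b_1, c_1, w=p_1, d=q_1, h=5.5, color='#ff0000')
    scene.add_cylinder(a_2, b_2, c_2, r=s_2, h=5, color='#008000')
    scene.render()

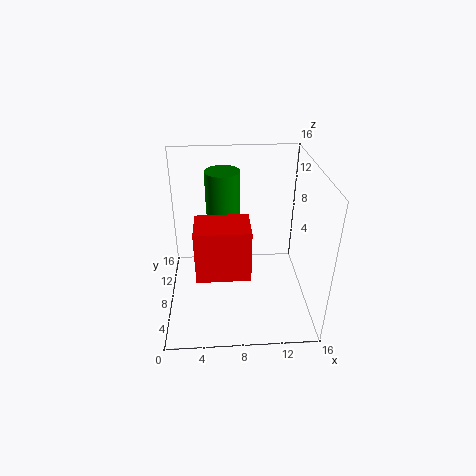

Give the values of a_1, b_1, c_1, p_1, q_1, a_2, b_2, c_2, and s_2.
a_1 = 3.5, b_1 = 3, c_1 = 6, p_1 = 5.5, q_1 = 4, a_2 = 6.5, b_2 = 11.5, c_2 = 9.5, s_2 = 2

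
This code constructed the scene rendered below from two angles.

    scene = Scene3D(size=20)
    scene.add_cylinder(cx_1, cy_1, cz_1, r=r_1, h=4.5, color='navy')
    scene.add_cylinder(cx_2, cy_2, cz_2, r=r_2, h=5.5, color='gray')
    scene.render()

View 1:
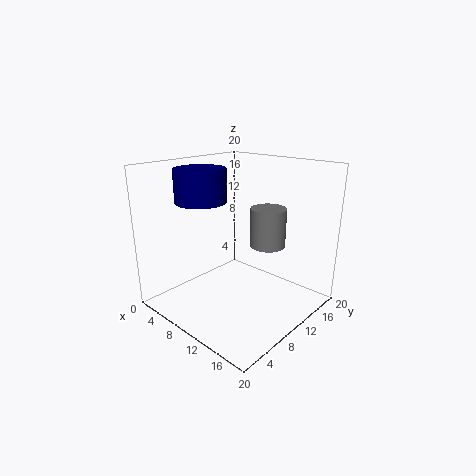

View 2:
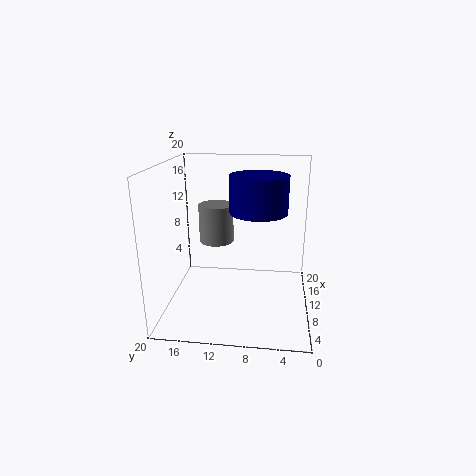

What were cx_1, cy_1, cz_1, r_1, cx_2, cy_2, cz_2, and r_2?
cx_1 = 6, cy_1 = 7, cz_1 = 15, r_1 = 3.5, cx_2 = 12.5, cy_2 = 13.5, cz_2 = 8.5, r_2 = 2.5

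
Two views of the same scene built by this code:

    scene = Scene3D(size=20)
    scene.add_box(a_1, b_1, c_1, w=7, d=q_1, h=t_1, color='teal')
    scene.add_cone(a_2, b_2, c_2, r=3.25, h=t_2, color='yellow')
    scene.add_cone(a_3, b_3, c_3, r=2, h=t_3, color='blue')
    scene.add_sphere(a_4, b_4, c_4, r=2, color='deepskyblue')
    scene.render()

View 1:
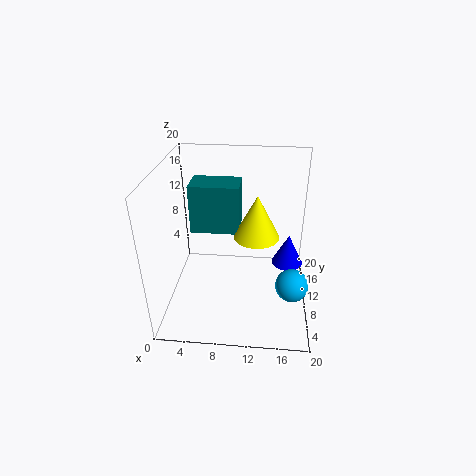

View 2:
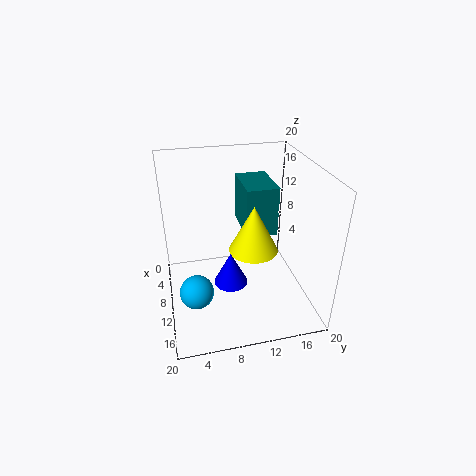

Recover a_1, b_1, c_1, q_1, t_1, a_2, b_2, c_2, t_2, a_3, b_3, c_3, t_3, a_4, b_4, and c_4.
a_1 = 3; b_1 = 11.25; c_1 = 9.75; q_1 = 4.5; t_1 = 7; a_2 = 12.5; b_2 = 11.5; c_2 = 9.5; t_2 = 6.25; a_3 = 16.75; b_3 = 7.5; c_3 = 8.25; t_3 = 4; a_4 = 17.25; b_4 = 3.25; c_4 = 7.75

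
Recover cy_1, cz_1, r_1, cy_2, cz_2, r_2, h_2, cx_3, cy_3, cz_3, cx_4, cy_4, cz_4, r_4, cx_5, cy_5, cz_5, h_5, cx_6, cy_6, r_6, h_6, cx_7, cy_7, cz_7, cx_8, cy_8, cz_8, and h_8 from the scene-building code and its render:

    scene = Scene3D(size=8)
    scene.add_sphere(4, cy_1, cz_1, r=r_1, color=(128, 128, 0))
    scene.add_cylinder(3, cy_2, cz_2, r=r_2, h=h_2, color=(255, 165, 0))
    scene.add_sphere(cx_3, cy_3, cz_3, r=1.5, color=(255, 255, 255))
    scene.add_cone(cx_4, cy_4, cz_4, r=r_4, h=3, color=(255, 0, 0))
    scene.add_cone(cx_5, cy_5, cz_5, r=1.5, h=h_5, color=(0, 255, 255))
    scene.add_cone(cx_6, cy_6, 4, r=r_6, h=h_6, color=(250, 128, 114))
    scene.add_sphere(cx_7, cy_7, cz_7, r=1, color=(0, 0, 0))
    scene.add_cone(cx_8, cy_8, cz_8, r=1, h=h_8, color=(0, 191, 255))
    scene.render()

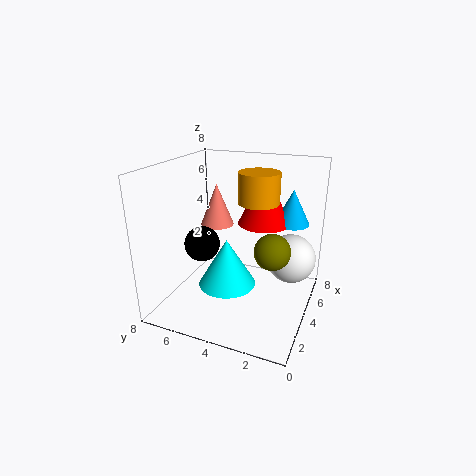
cy_1 = 2, cz_1 = 3.5, r_1 = 1, cy_2 = 2.5, cz_2 = 6.5, r_2 = 1, h_2 = 1.5, cx_3 = 6.5, cy_3 = 1.5, cz_3 = 2, cx_4 = 5.5, cy_4 = 3, cz_4 = 4.5, r_4 = 1.5, cx_5 = 2.5, cy_5 = 4, cz_5 = 2, h_5 = 2.5, cx_6 = 5.5, cy_6 = 6, r_6 = 1, h_6 = 2.5, cx_7 = 3.5, cy_7 = 6, cz_7 = 3.5, cx_8 = 6, cy_8 = 1.5, cz_8 = 4.5, h_8 = 2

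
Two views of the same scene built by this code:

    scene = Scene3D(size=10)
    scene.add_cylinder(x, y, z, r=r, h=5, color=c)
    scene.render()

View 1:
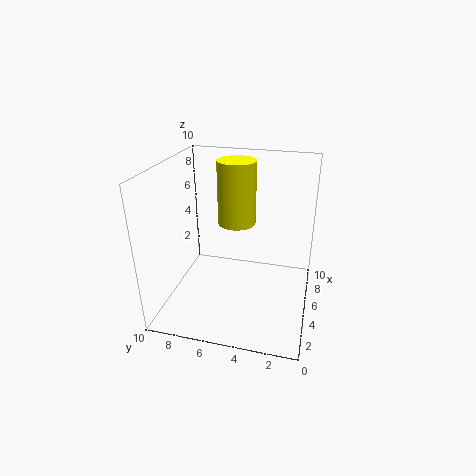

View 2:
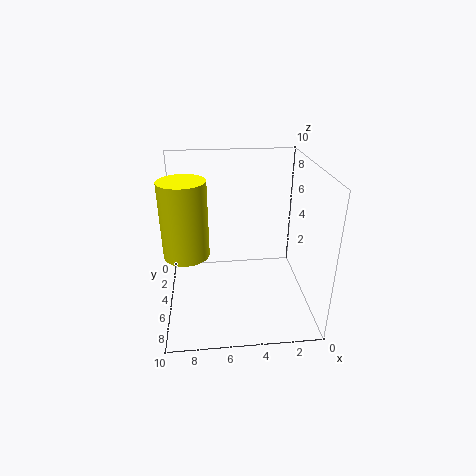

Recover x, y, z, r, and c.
x = 8.5, y = 6, z = 4.5, r = 1.5, c = 'yellow'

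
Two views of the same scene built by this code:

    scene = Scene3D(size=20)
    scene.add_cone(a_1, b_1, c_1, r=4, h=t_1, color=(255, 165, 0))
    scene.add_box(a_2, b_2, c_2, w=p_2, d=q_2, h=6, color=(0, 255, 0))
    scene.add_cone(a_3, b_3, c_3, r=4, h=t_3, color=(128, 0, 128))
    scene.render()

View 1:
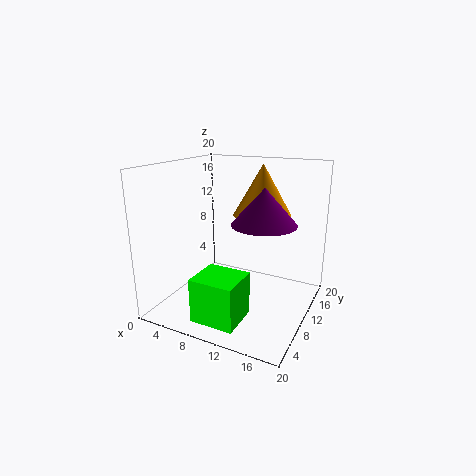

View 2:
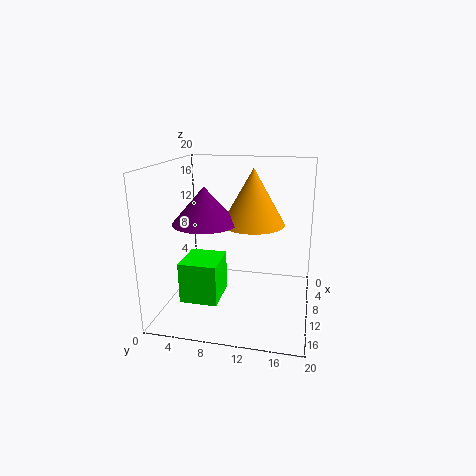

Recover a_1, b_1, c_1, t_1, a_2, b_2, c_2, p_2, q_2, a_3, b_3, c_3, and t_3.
a_1 = 12.5
b_1 = 12.5
c_1 = 13
t_1 = 7
a_2 = 7
b_2 = 2
c_2 = 0.5
p_2 = 6
q_2 = 5.5
a_3 = 15
b_3 = 7
c_3 = 13.5
t_3 = 4.5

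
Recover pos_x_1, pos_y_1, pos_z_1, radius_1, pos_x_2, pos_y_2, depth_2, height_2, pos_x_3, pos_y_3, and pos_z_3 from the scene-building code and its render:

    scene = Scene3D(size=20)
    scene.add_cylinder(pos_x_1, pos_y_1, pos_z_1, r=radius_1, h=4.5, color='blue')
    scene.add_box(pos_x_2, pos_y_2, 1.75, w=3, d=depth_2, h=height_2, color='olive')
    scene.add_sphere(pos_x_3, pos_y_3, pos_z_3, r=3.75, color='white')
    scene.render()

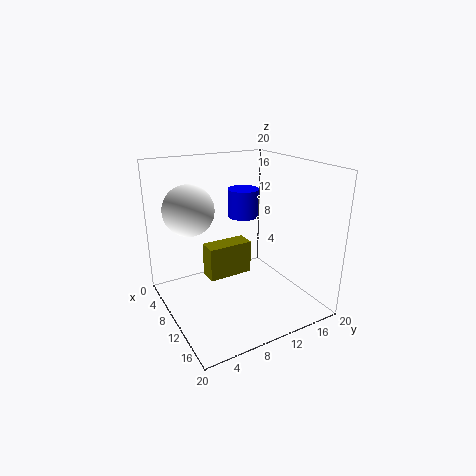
pos_x_1 = 3; pos_y_1 = 15; pos_z_1 = 10.25; radius_1 = 2.5; pos_x_2 = 3.25; pos_y_2 = 7.5; depth_2 = 7; height_2 = 5.25; pos_x_3 = 4; pos_y_3 = 5.25; pos_z_3 = 13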